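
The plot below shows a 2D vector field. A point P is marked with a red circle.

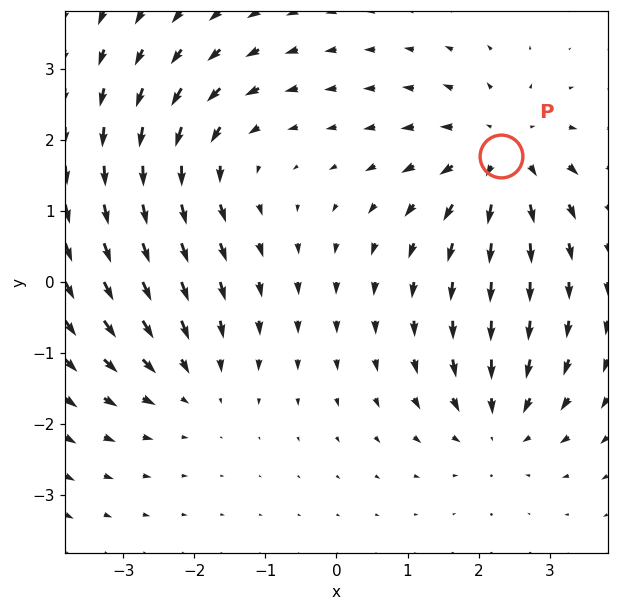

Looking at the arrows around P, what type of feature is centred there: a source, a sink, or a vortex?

At P (2.3, 1.8) the arrows spread outward. Divergence about +5, curl ≈0 — positive divergence with near-zero curl is a source.

source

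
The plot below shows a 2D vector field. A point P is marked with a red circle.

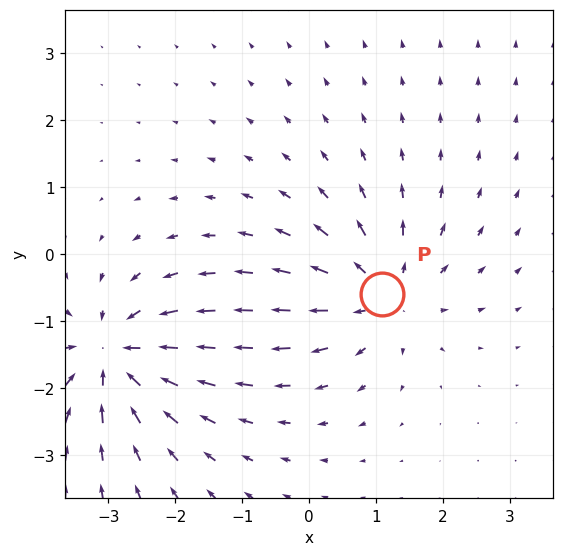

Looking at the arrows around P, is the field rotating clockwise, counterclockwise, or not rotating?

Near P at (1.1, -0.6) the arrows show no circulation. The curl there is ≈0.

not rotating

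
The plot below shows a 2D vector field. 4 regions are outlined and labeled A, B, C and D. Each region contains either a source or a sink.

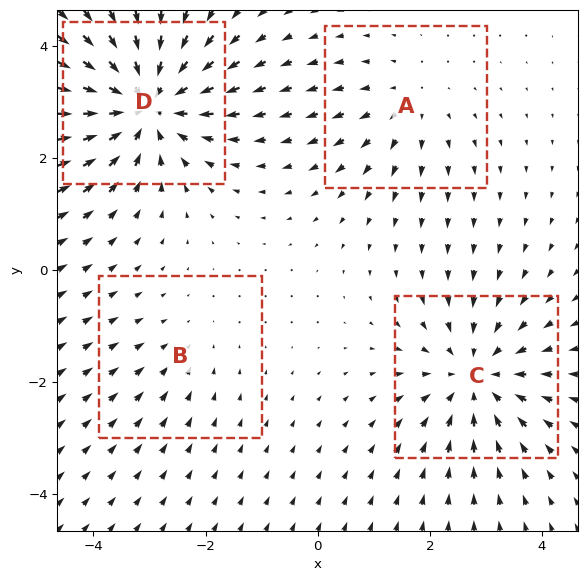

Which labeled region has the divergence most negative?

Divergence at each region's feature centre — A: about +3, B: about -2, C: about -5, D: about -6. Region D is most negative.

D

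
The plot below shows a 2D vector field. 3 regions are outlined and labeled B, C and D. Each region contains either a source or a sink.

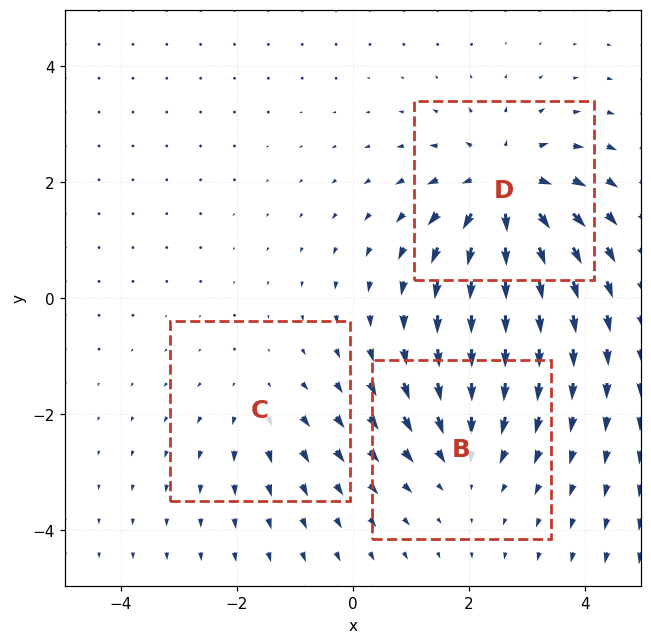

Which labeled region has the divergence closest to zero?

C

Divergence at each region's feature centre — B: about -3, C: about +2, D: about +5. Region C is closest to zero.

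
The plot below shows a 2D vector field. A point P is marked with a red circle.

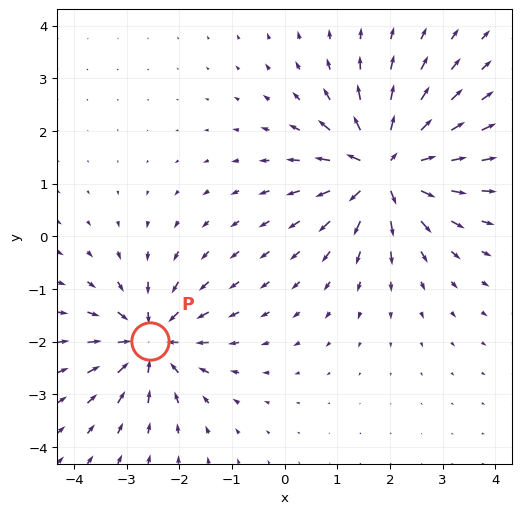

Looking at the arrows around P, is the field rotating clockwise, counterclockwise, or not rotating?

not rotating

Near P at (-2.6, -2.0) the arrows show no circulation. The curl there is ≈0.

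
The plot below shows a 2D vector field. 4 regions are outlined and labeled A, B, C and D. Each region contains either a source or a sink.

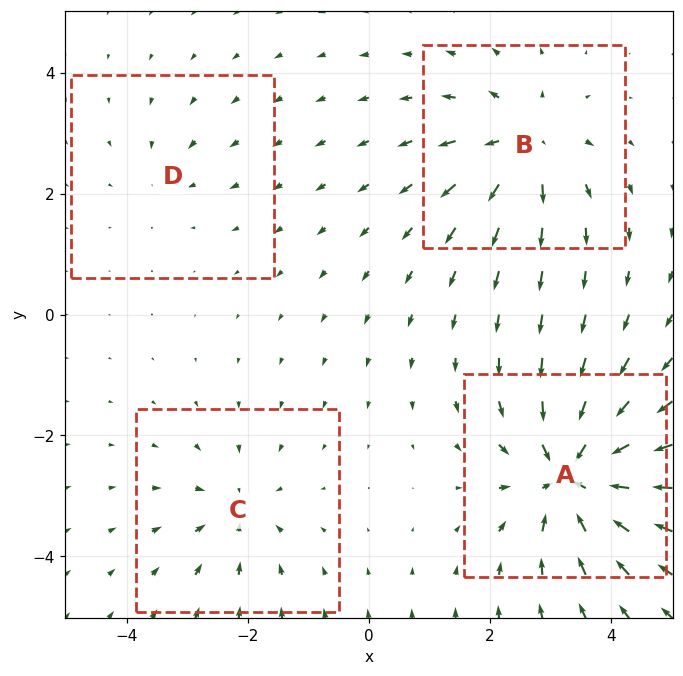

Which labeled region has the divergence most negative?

Divergence at each region's feature centre — A: about -8, B: about +5, C: about -4, D: about -2. Region A is most negative.

A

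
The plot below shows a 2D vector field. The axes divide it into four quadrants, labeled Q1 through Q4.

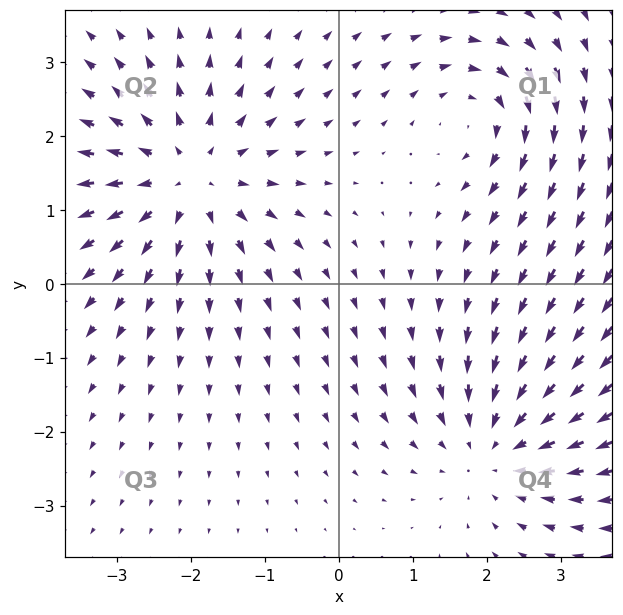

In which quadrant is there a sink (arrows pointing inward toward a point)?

Q4

The sink sits at approximately (2.1, -2.2), which lies in quadrant Q4. The divergence there is about -3, negative as expected for a sink.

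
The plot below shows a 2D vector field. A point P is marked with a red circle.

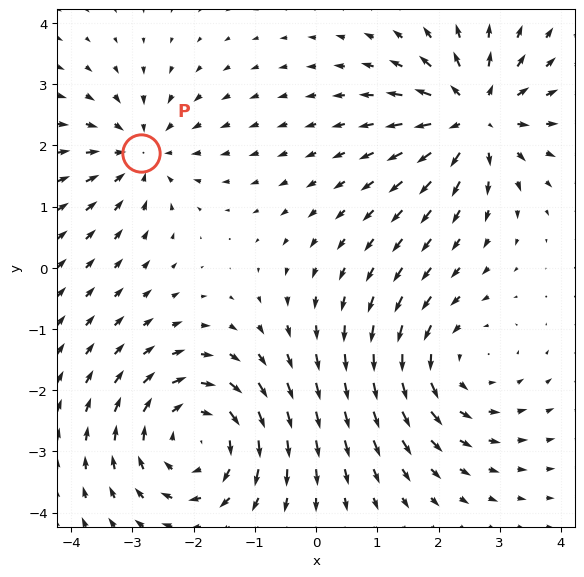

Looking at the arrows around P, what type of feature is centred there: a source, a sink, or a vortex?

sink

At P (-2.9, 1.9) the arrows converge inward. Divergence about -3, curl ≈0 — negative divergence with near-zero curl is a sink.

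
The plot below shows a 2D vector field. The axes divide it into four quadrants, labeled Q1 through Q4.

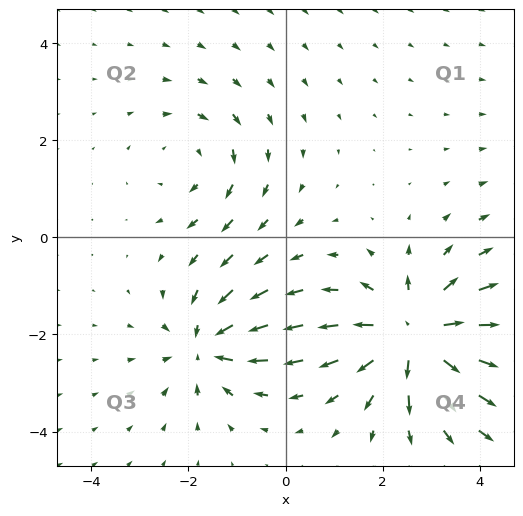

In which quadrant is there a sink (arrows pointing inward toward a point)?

Q3

The sink sits at approximately (-1.6, -2.2), which lies in quadrant Q3. The divergence there is about -4, negative as expected for a sink.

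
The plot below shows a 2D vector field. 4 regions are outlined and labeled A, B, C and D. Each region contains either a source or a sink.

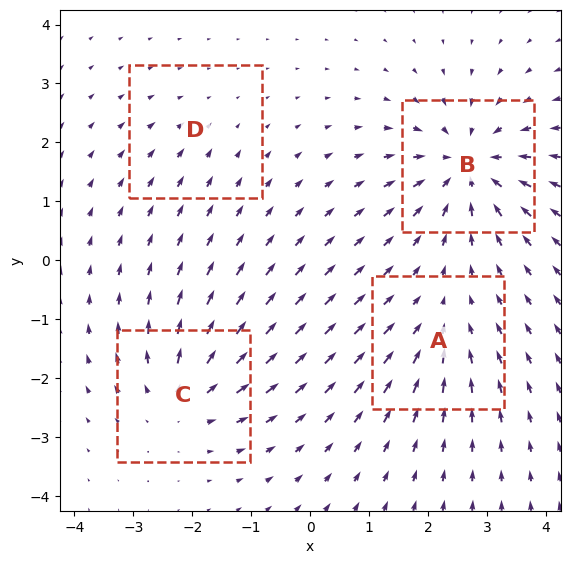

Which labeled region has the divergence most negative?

Divergence at each region's feature centre — A: about -4, B: about -8, C: about +5, D: about -2. Region B is most negative.

B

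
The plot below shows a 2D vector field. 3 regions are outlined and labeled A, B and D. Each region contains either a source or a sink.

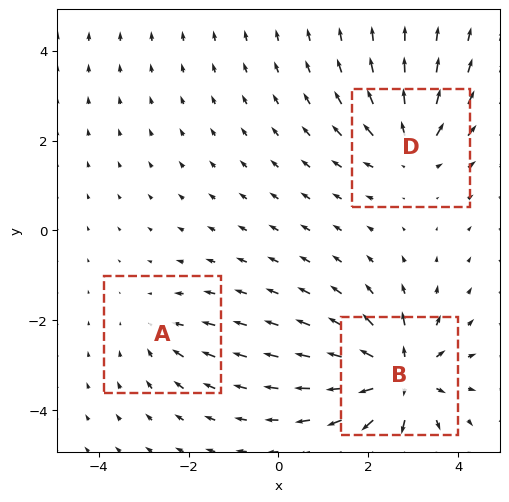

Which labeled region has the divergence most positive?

Divergence at each region's feature centre — A: about -2, B: about +6, D: about +4. Region B is most positive.

B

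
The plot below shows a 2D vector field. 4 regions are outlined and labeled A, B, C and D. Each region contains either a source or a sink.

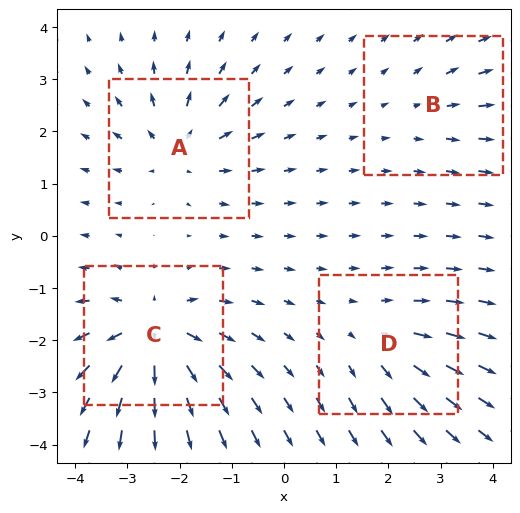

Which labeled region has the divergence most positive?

C

Divergence at each region's feature centre — A: about +5, B: about +2, C: about +8, D: about +4. Region C is most positive.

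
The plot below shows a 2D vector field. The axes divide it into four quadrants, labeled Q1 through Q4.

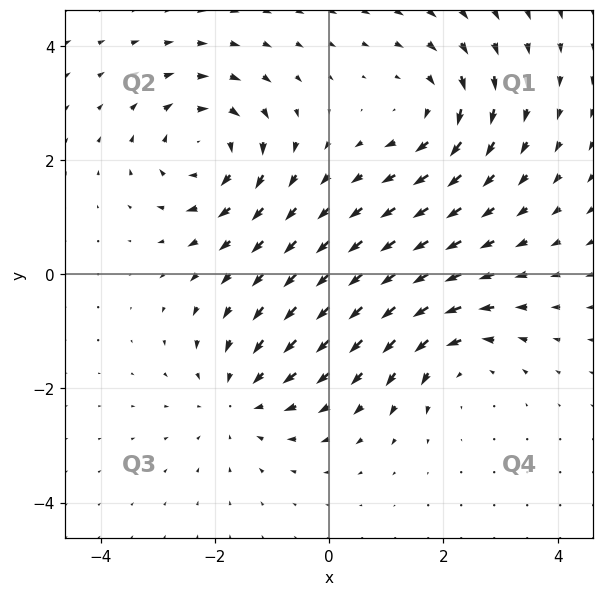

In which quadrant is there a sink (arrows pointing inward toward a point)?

The sink sits at approximately (-1.5, -2.2), which lies in quadrant Q3. The divergence there is about -3, negative as expected for a sink.

Q3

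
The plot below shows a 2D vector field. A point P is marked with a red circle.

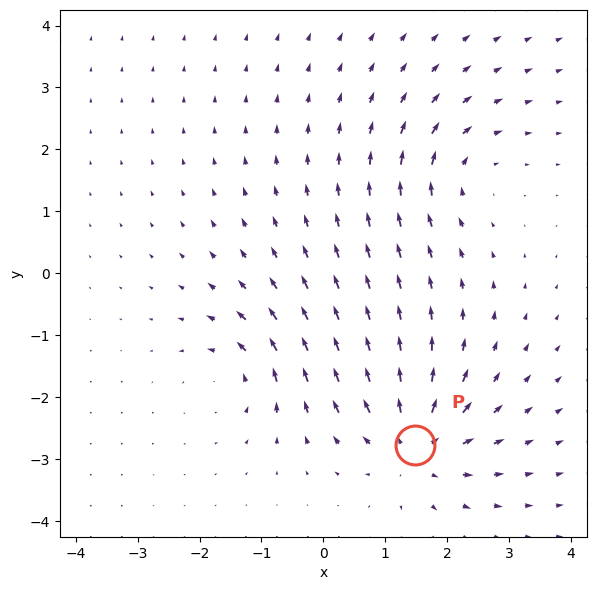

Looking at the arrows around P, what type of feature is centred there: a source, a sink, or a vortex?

At P (1.5, -2.8) the arrows spread outward. Divergence about +5, curl ≈0 — positive divergence with near-zero curl is a source.

source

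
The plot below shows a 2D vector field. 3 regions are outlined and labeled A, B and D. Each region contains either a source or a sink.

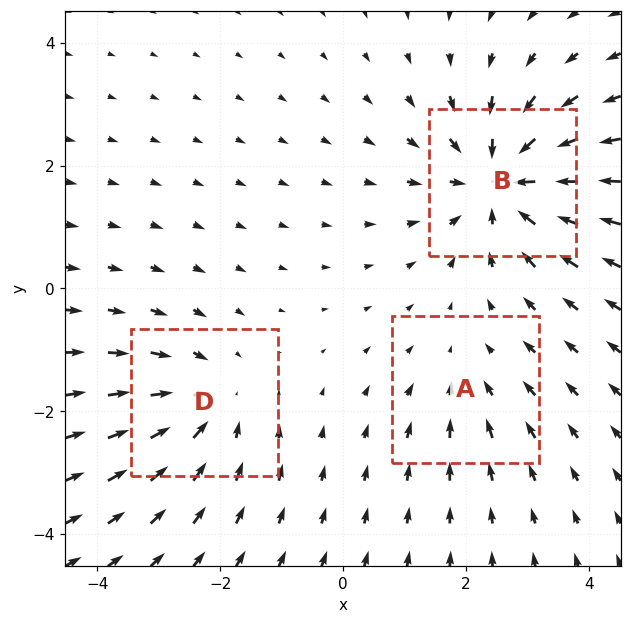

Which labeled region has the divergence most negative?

Divergence at each region's feature centre — A: about -2, B: about -5, D: about -3. Region B is most negative.

B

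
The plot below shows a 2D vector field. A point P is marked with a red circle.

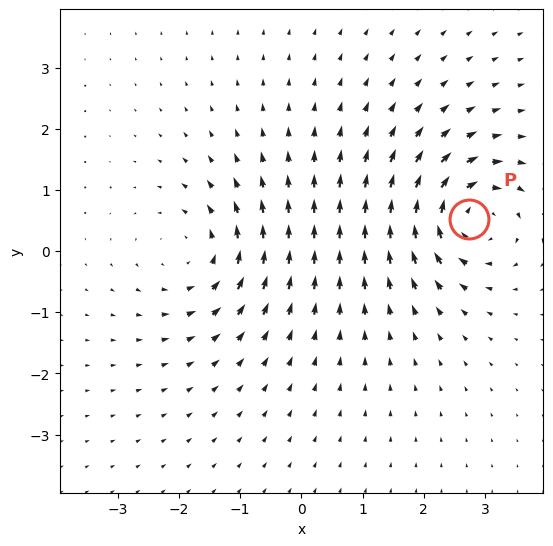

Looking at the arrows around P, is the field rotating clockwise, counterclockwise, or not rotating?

Near P at (2.7, 0.5) the arrows circulate clockwise. The curl (z-component) there is about -6; negative curl means clockwise rotation.

clockwise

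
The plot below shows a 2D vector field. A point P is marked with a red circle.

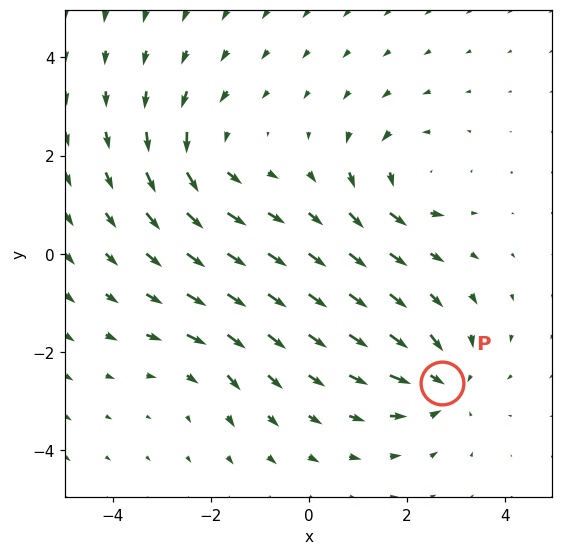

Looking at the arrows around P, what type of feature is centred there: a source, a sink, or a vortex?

sink

At P (2.7, -2.6) the arrows converge inward. Divergence about -5, curl ≈0 — negative divergence with near-zero curl is a sink.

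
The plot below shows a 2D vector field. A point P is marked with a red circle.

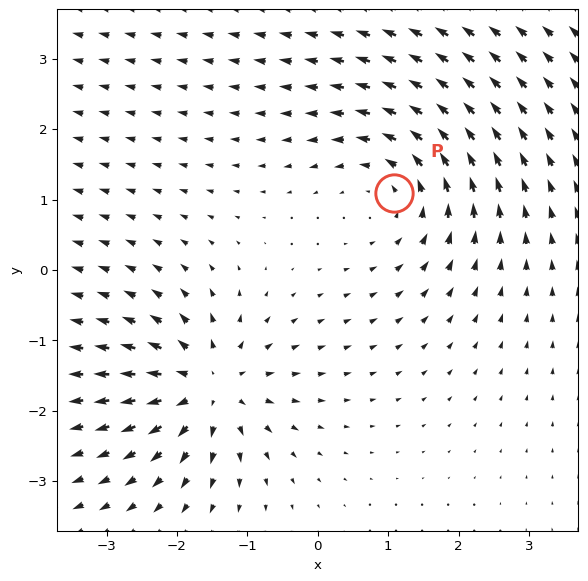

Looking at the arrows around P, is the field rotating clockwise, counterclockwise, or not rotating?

Near P at (1.1, 1.1) the arrows circulate counterclockwise. The curl (z-component) there is about +3; positive curl means counterclockwise rotation.

counterclockwise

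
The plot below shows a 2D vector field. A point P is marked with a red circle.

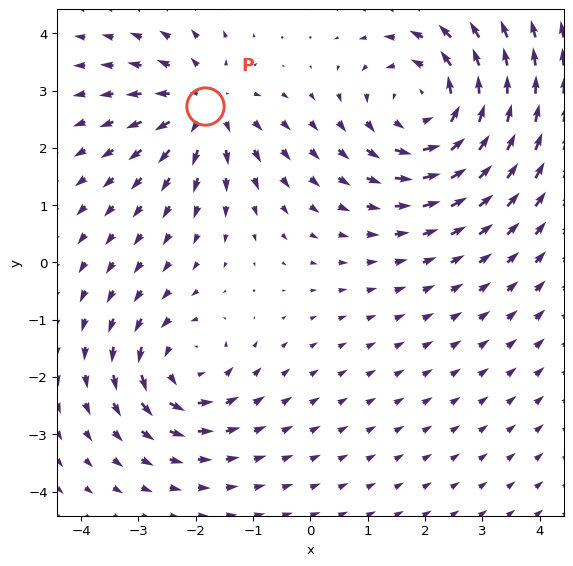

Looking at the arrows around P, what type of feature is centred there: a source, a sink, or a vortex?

source

At P (-1.8, 2.7) the arrows spread outward. Divergence about +4, curl ≈0 — positive divergence with near-zero curl is a source.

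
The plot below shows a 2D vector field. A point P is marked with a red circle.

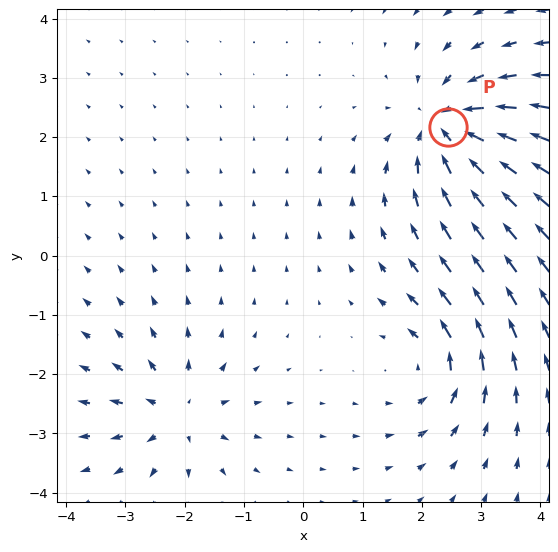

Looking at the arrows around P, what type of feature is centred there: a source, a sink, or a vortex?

sink

At P (2.4, 2.2) the arrows converge inward. Divergence about -5, curl ≈0 — negative divergence with near-zero curl is a sink.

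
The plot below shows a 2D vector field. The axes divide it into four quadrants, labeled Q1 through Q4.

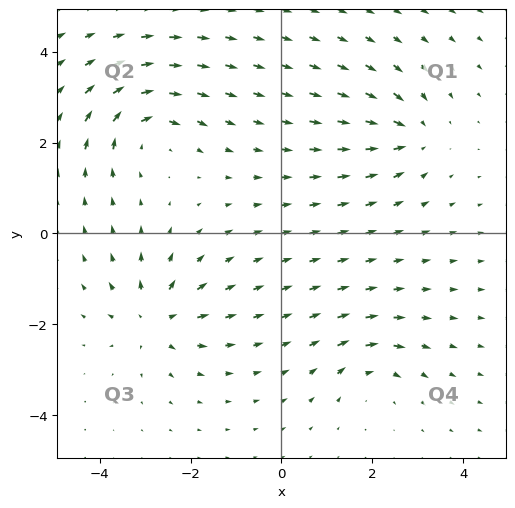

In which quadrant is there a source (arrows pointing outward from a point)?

Q3

The source sits at approximately (-2.8, -1.9), which lies in quadrant Q3. The divergence there is about +5, positive as expected for a source.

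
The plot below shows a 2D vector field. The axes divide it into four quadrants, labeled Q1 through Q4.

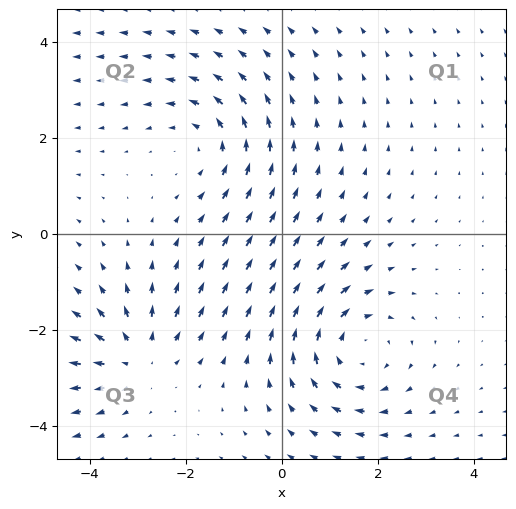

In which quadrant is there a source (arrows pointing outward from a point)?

Q3

The source sits at approximately (-3.0, -2.6), which lies in quadrant Q3. The divergence there is about +3, positive as expected for a source.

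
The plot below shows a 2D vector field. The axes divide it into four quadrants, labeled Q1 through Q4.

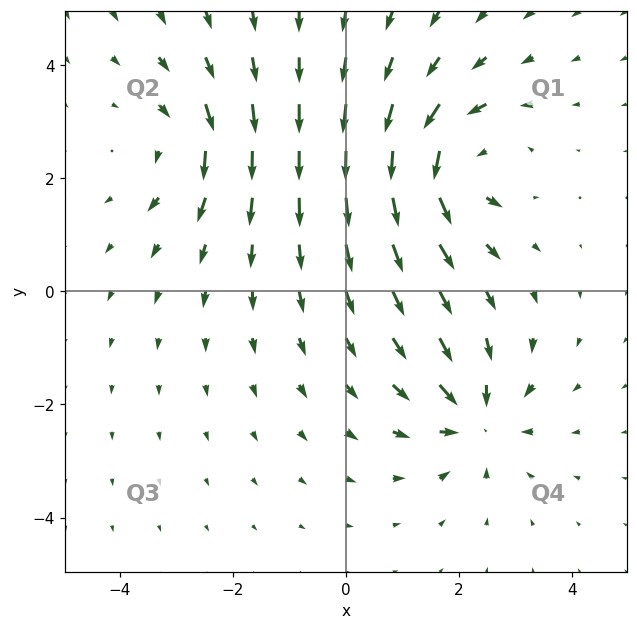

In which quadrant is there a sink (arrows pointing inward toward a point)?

Q4

The sink sits at approximately (2.3, -2.2), which lies in quadrant Q4. The divergence there is about -6, negative as expected for a sink.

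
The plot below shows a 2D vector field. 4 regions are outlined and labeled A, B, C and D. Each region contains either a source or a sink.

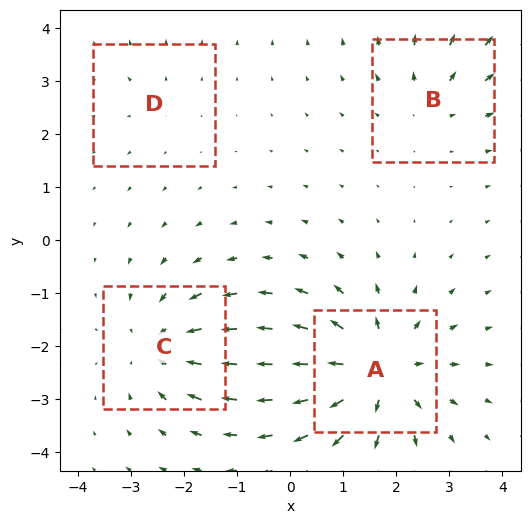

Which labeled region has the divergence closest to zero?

D

Divergence at each region's feature centre — A: about +7, B: about +3, C: about -5, D: about +2. Region D is closest to zero.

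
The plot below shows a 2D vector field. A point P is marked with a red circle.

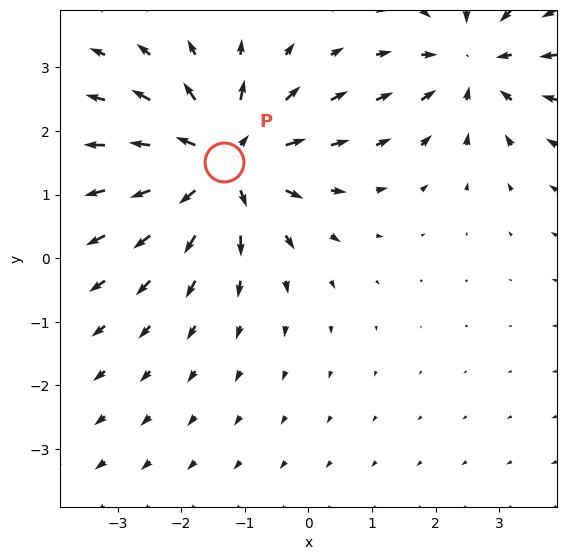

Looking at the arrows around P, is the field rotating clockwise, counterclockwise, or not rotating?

not rotating

Near P at (-1.3, 1.5) the arrows show no circulation. The curl there is ≈0.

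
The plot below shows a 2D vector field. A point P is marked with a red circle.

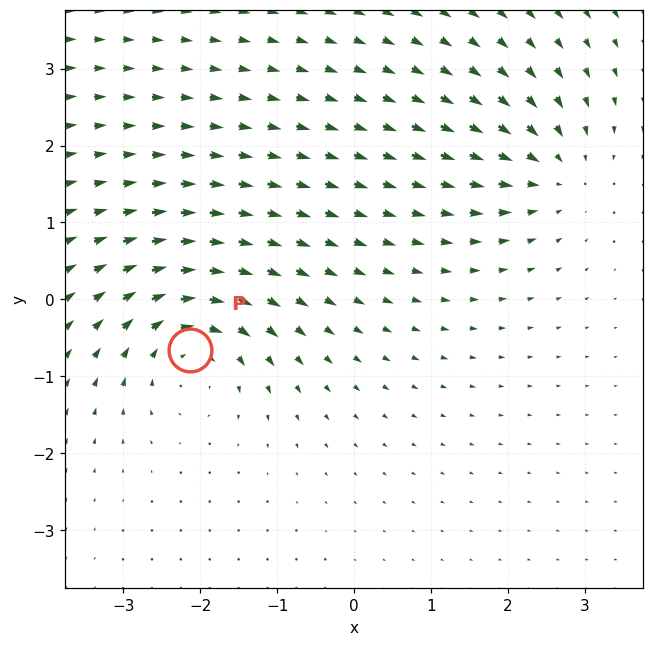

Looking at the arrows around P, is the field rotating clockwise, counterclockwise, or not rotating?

Near P at (-2.1, -0.7) the arrows circulate clockwise. The curl (z-component) there is about -5; negative curl means clockwise rotation.

clockwise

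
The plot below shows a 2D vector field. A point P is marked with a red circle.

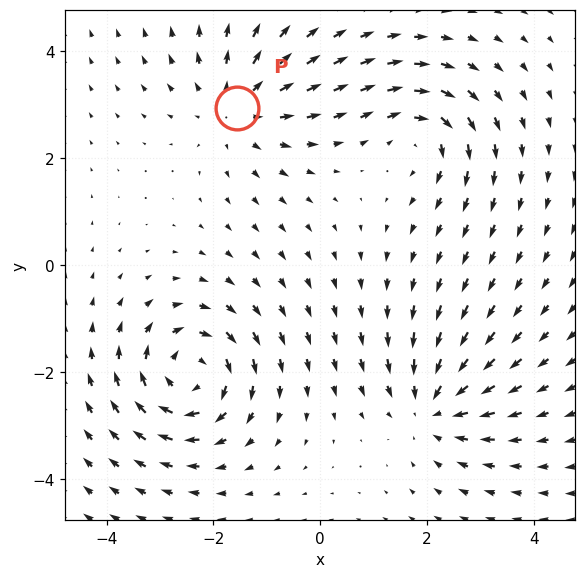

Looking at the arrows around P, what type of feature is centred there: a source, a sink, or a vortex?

source

At P (-1.6, 2.9) the arrows spread outward. Divergence about +4, curl ≈0 — positive divergence with near-zero curl is a source.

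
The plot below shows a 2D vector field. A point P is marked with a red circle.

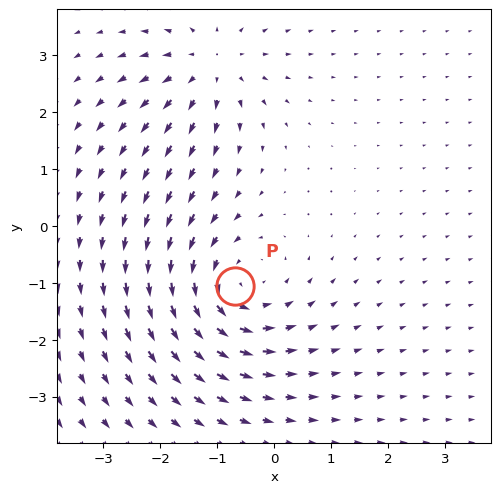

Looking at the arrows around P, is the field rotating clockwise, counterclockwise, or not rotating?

Near P at (-0.7, -1.1) the arrows circulate counterclockwise. The curl (z-component) there is about +3; positive curl means counterclockwise rotation.

counterclockwise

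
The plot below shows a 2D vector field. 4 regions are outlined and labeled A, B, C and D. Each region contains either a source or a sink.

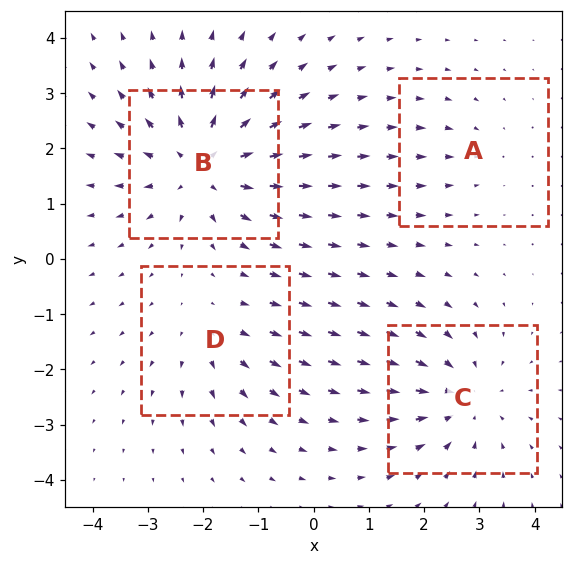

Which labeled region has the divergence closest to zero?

Divergence at each region's feature centre — A: about -2, B: about +6, C: about -4, D: about +3. Region A is closest to zero.

A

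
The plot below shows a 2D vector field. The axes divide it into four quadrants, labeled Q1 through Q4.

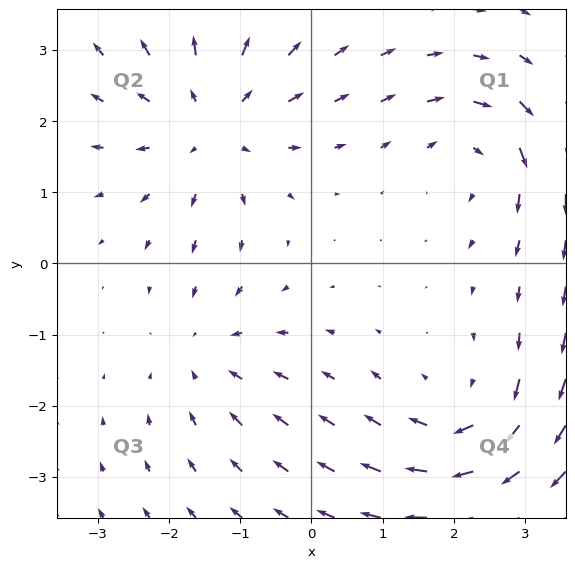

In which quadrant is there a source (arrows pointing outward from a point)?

Q2

The source sits at approximately (-1.4, 2.0), which lies in quadrant Q2. The divergence there is about +4, positive as expected for a source.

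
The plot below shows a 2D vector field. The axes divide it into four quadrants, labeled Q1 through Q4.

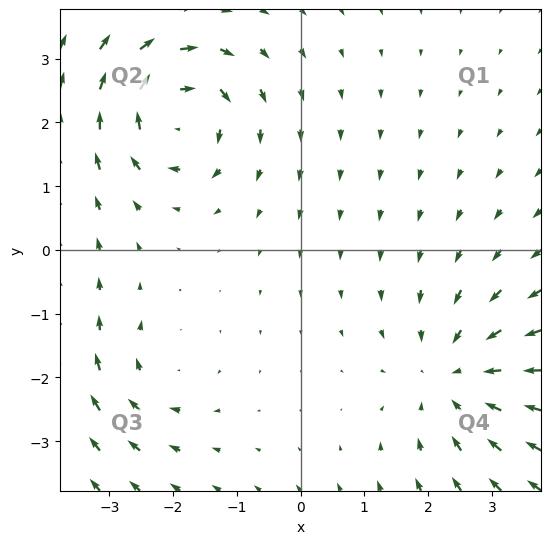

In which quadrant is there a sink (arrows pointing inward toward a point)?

Q4

The sink sits at approximately (2.4, -2.0), which lies in quadrant Q4. The divergence there is about -4, negative as expected for a sink.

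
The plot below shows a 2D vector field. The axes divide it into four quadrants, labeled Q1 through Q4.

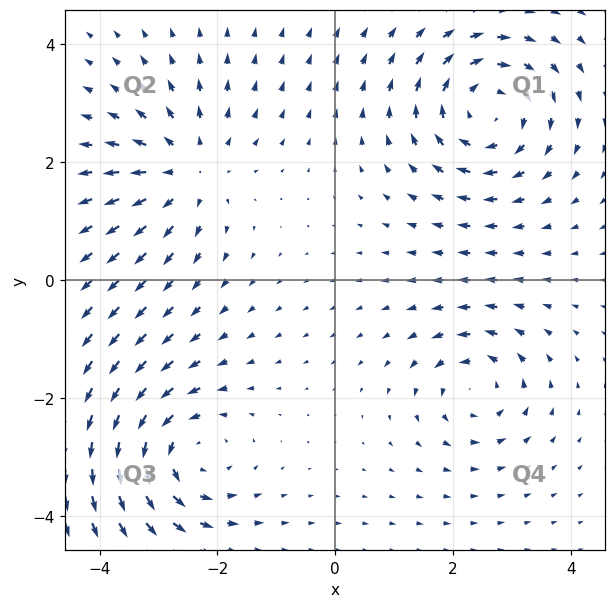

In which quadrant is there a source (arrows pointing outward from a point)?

The source sits at approximately (-2.5, 1.9), which lies in quadrant Q2. The divergence there is about +4, positive as expected for a source.

Q2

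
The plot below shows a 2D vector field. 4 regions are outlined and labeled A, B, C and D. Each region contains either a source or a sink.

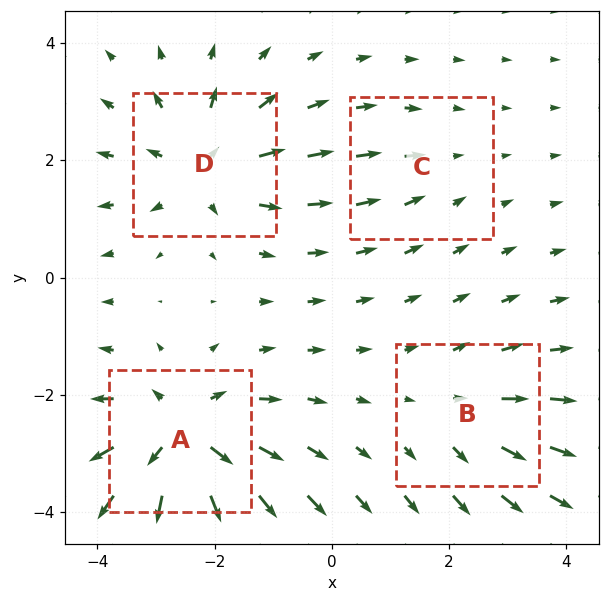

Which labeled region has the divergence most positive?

A

Divergence at each region's feature centre — A: about +7, B: about +3, C: about -2, D: about +5. Region A is most positive.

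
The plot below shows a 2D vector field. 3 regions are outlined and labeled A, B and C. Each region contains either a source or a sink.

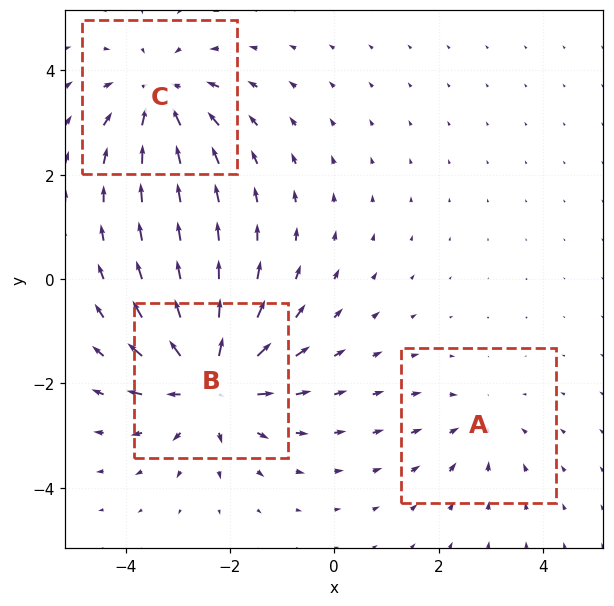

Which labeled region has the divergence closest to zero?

Divergence at each region's feature centre — A: about -2, B: about +5, C: about -3. Region A is closest to zero.

A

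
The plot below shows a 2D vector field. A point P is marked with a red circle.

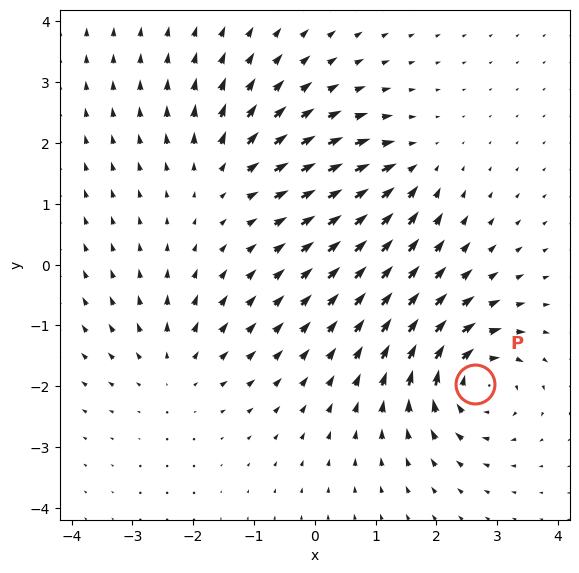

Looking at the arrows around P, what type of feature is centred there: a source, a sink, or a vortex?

vortex

At P (2.6, -2.0) the arrows circulate clockwise. Divergence ≈0, curl about -7 — near-zero divergence with nonzero curl is a vortex.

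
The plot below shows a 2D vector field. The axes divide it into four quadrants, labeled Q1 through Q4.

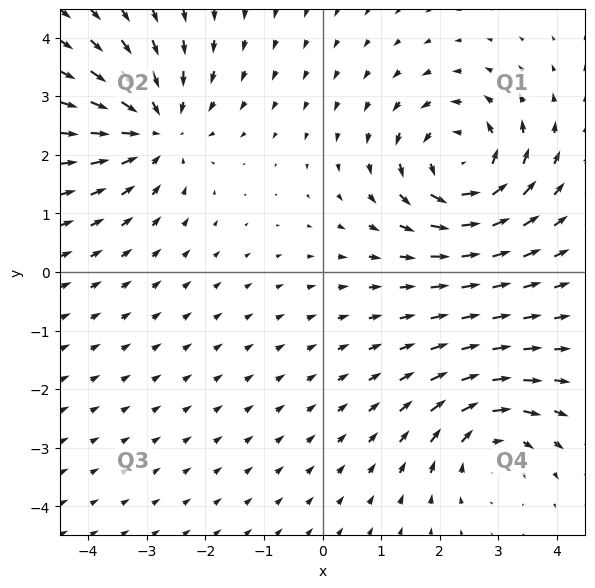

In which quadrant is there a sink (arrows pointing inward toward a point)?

The sink sits at approximately (-2.9, 2.4), which lies in quadrant Q2. The divergence there is about -4, negative as expected for a sink.

Q2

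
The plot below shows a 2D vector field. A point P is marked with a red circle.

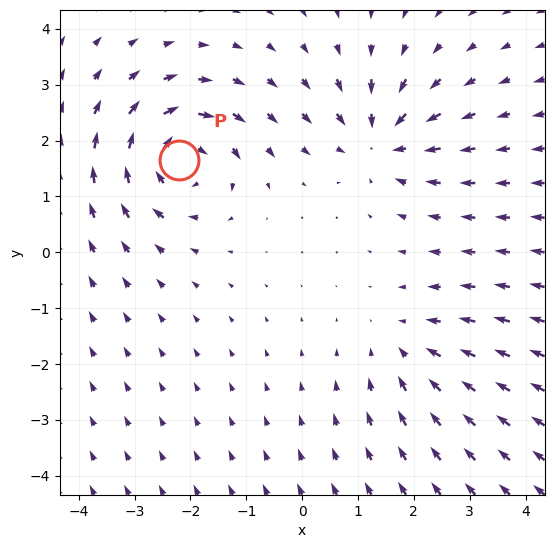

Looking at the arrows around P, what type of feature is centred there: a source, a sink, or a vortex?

At P (-2.2, 1.6) the arrows circulate clockwise. Divergence ≈0, curl about -5 — near-zero divergence with nonzero curl is a vortex.

vortex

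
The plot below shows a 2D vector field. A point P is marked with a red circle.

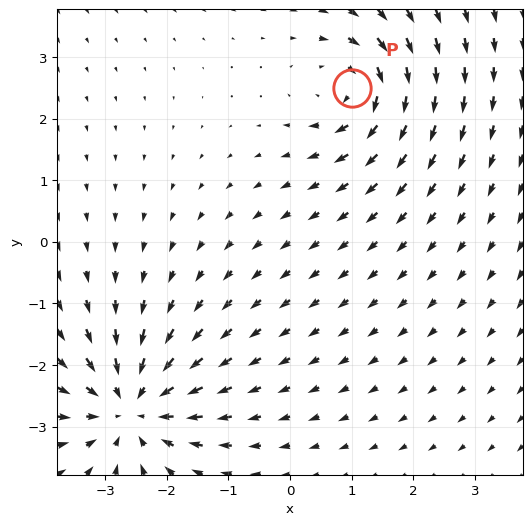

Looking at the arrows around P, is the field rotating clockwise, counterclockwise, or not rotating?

clockwise

Near P at (1.0, 2.5) the arrows circulate clockwise. The curl (z-component) there is about -5; negative curl means clockwise rotation.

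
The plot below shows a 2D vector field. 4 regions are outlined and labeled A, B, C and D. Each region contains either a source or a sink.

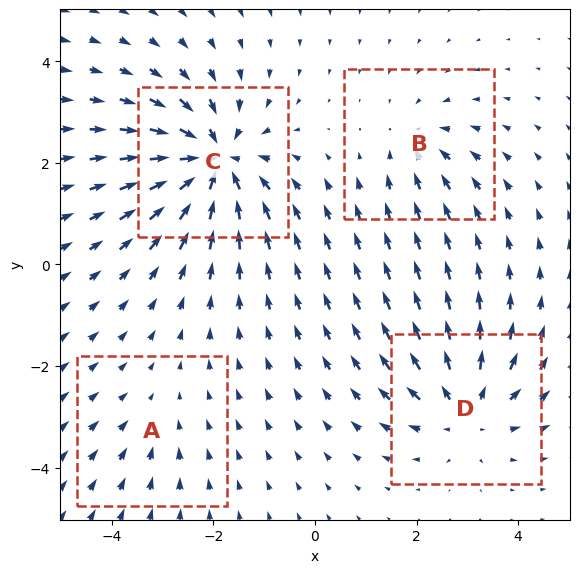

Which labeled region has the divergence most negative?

C

Divergence at each region's feature centre — A: about -2, B: about -3, C: about -8, D: about +5. Region C is most negative.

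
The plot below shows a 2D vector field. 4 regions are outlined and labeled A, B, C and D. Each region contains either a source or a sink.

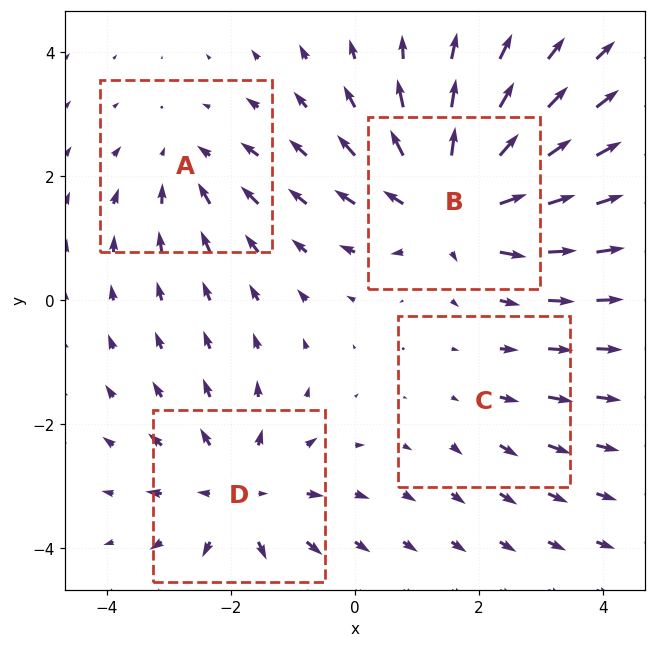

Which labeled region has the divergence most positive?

B

Divergence at each region's feature centre — A: about -3, B: about +6, C: about +2, D: about +4. Region B is most positive.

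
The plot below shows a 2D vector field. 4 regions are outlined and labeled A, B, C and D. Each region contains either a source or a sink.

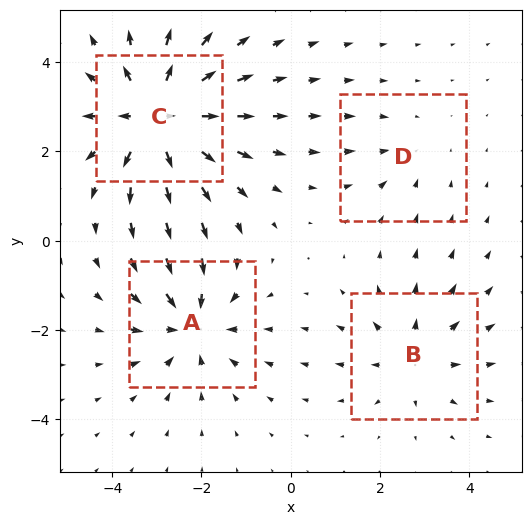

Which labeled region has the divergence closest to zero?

D

Divergence at each region's feature centre — A: about -4, B: about +3, C: about +6, D: about -2. Region D is closest to zero.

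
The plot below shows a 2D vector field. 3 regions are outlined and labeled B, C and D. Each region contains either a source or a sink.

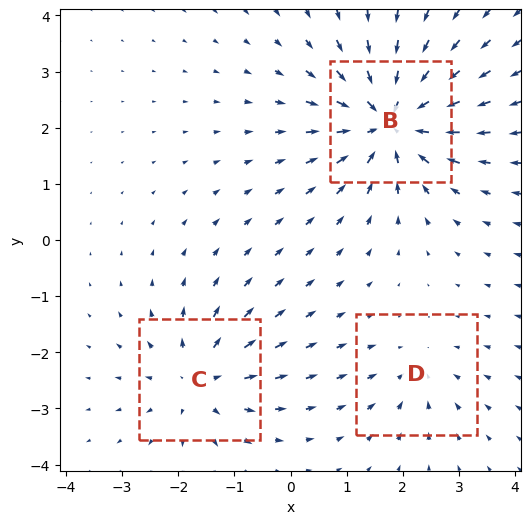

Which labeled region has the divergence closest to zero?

D

Divergence at each region's feature centre — B: about -5, C: about +3, D: about -2. Region D is closest to zero.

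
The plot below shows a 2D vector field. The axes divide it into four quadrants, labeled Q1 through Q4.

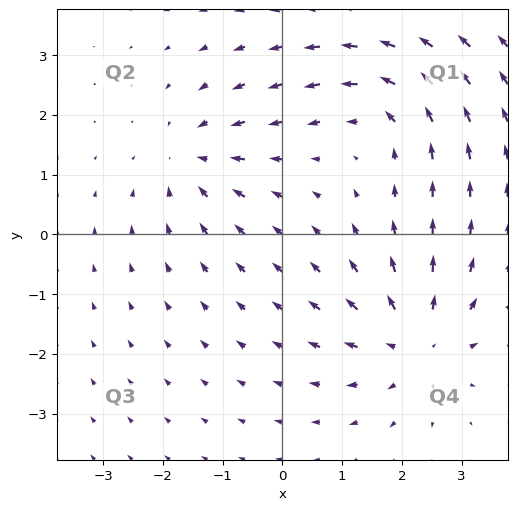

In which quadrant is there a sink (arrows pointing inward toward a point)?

Q2

The sink sits at approximately (-1.5, 1.3), which lies in quadrant Q2. The divergence there is about -4, negative as expected for a sink.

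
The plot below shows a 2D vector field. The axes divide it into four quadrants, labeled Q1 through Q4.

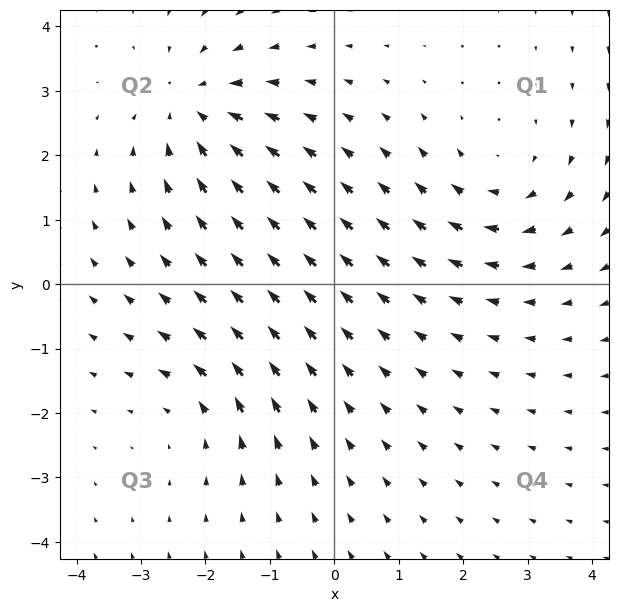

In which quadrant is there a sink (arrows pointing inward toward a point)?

The sink sits at approximately (-2.2, 2.8), which lies in quadrant Q2. The divergence there is about -3, negative as expected for a sink.

Q2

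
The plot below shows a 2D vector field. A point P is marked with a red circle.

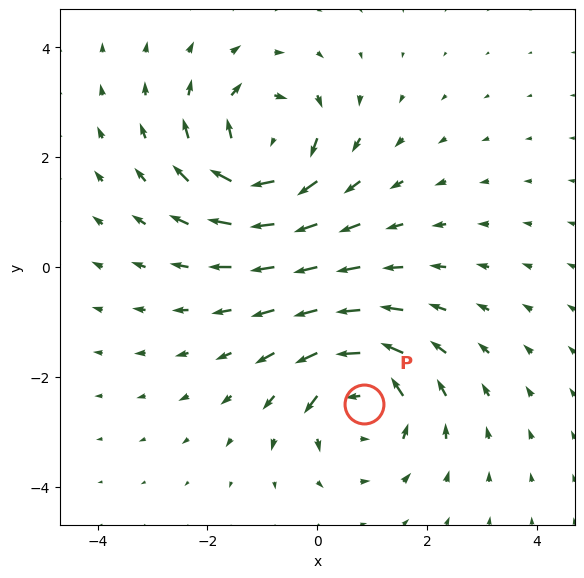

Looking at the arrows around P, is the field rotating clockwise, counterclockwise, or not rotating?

Near P at (0.8, -2.5) the arrows circulate counterclockwise. The curl (z-component) there is about +5; positive curl means counterclockwise rotation.

counterclockwise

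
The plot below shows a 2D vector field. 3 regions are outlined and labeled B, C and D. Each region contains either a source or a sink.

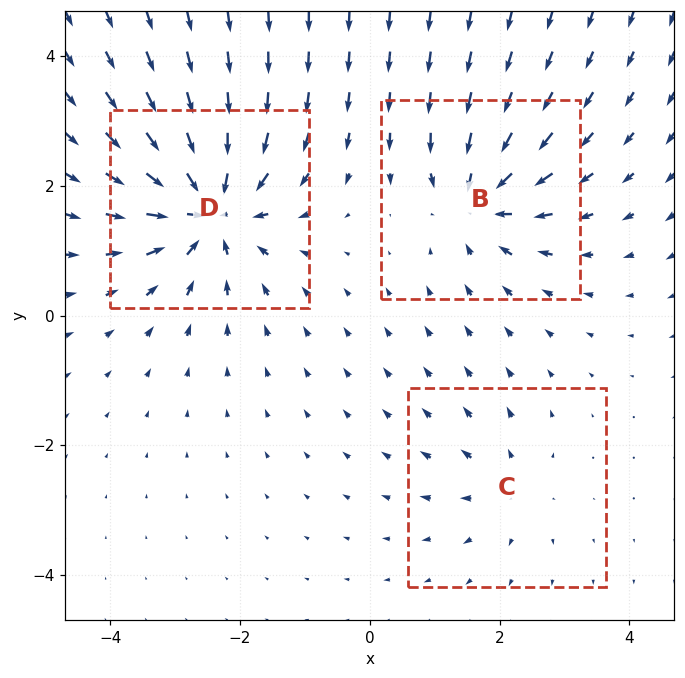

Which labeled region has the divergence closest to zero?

C

Divergence at each region's feature centre — B: about -4, C: about +2, D: about -6. Region C is closest to zero.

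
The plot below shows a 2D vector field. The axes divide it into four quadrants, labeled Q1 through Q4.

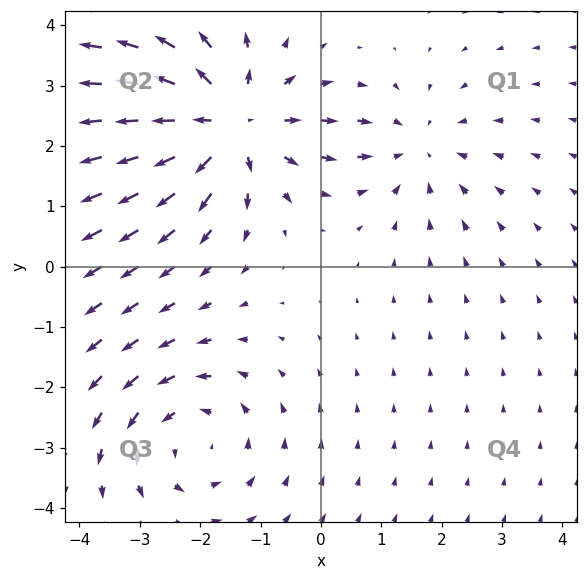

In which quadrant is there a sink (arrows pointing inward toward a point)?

Q1

The sink sits at approximately (1.6, 2.0), which lies in quadrant Q1. The divergence there is about -2, negative as expected for a sink.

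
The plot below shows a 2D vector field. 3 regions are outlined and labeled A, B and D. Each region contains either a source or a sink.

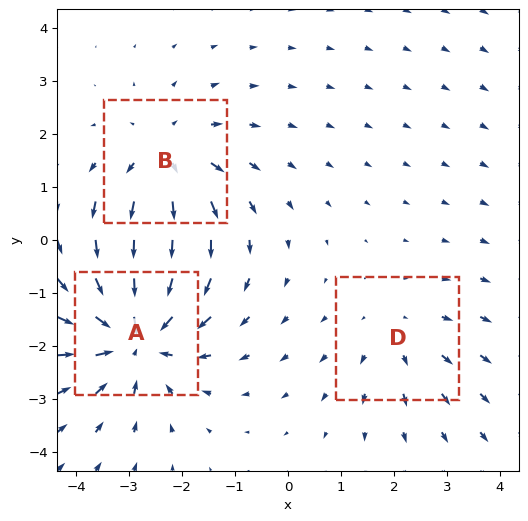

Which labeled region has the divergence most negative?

A

Divergence at each region's feature centre — A: about -4, B: about +3, D: about +2. Region A is most negative.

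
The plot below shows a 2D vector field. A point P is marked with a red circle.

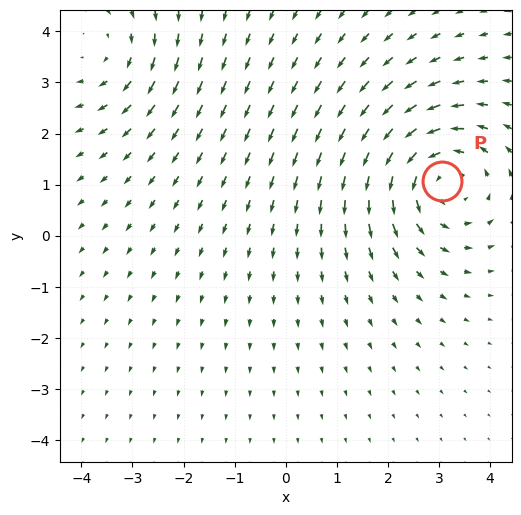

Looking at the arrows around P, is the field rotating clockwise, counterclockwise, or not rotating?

Near P at (3.1, 1.1) the arrows circulate counterclockwise. The curl (z-component) there is about +4; positive curl means counterclockwise rotation.

counterclockwise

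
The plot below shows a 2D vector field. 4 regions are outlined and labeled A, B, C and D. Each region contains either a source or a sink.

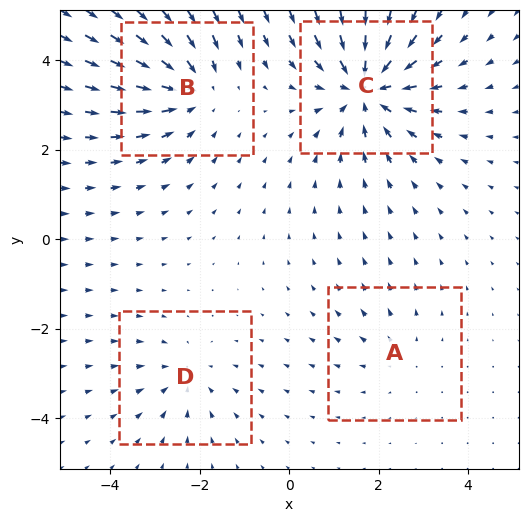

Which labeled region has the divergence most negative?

C

Divergence at each region's feature centre — A: about +2, B: about -5, C: about -7, D: about -3. Region C is most negative.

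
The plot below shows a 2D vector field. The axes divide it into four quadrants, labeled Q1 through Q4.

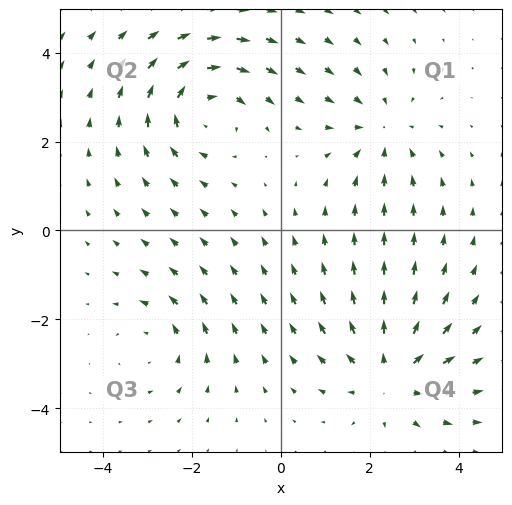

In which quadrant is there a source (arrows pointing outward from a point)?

Q4

The source sits at approximately (2.5, -3.2), which lies in quadrant Q4. The divergence there is about +4, positive as expected for a source.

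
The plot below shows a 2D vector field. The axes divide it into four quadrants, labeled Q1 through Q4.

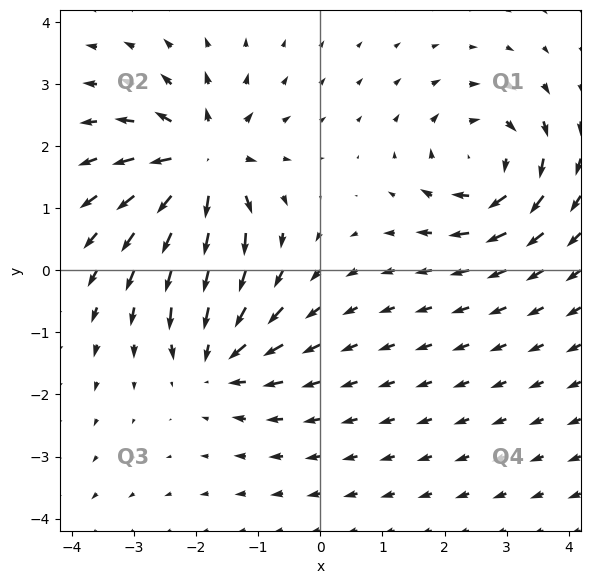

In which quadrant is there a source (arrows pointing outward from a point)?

Q2

The source sits at approximately (-1.9, 1.7), which lies in quadrant Q2. The divergence there is about +7, positive as expected for a source.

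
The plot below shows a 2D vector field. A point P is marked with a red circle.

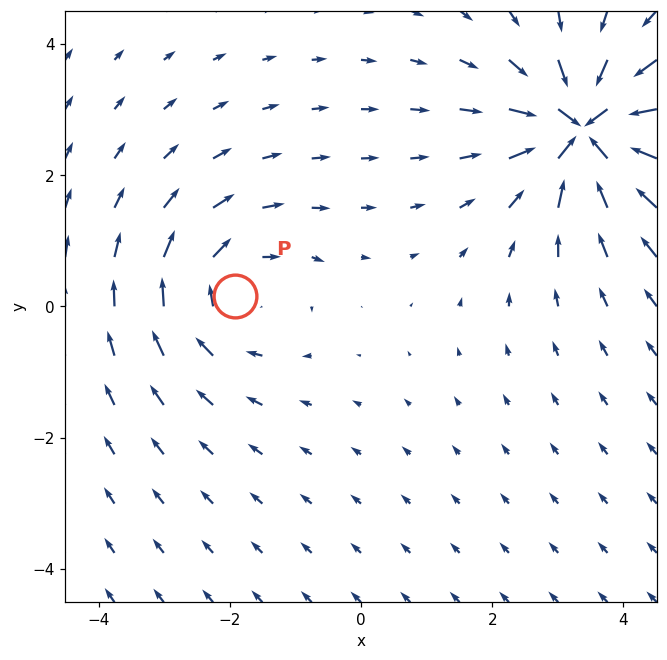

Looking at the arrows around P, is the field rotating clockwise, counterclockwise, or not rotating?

clockwise

Near P at (-1.9, 0.2) the arrows circulate clockwise. The curl (z-component) there is about -3; negative curl means clockwise rotation.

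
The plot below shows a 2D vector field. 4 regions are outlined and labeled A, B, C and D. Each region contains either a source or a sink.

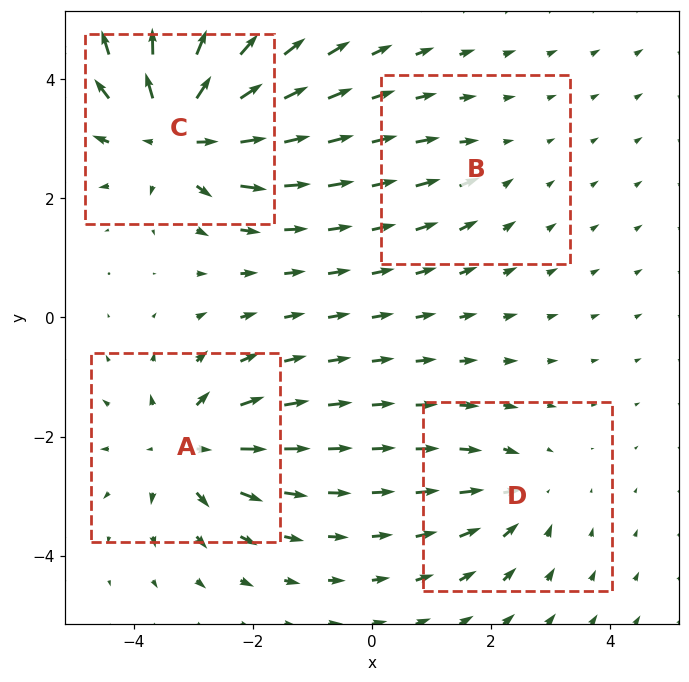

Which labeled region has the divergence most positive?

C

Divergence at each region's feature centre — A: about +5, B: about -2, C: about +8, D: about -3. Region C is most positive.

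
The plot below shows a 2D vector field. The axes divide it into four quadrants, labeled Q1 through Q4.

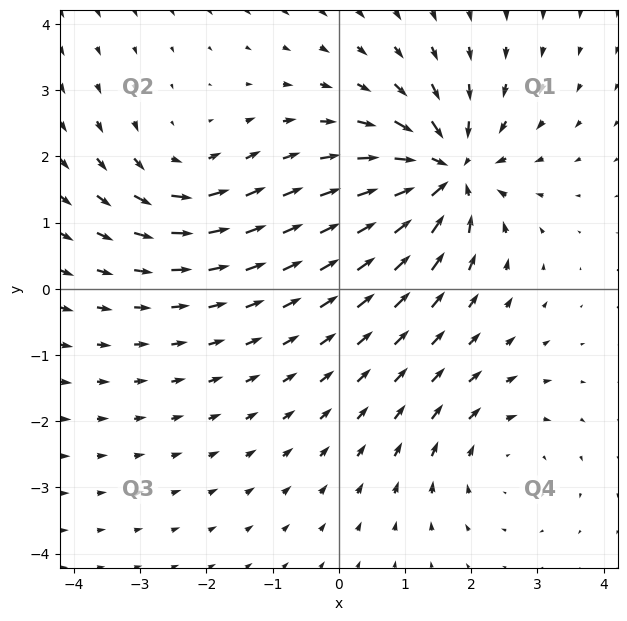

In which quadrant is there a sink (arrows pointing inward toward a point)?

The sink sits at approximately (1.6, 1.8), which lies in quadrant Q1. The divergence there is about -6, negative as expected for a sink.

Q1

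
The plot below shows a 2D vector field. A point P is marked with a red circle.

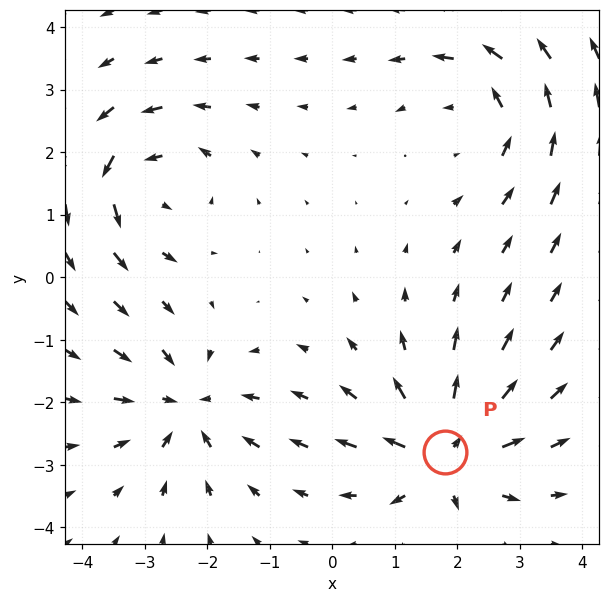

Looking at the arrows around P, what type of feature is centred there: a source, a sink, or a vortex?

At P (1.8, -2.8) the arrows spread outward. Divergence about +7, curl ≈0 — positive divergence with near-zero curl is a source.

source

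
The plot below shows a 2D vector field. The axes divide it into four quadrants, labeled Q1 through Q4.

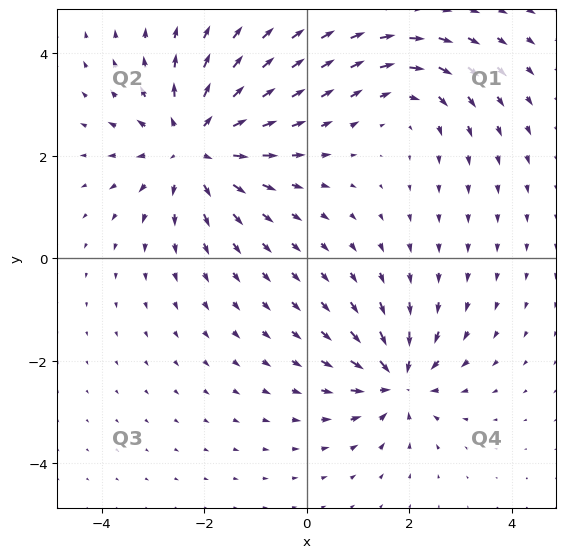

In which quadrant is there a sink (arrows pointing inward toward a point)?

Q4

The sink sits at approximately (1.8, -2.4), which lies in quadrant Q4. The divergence there is about -5, negative as expected for a sink.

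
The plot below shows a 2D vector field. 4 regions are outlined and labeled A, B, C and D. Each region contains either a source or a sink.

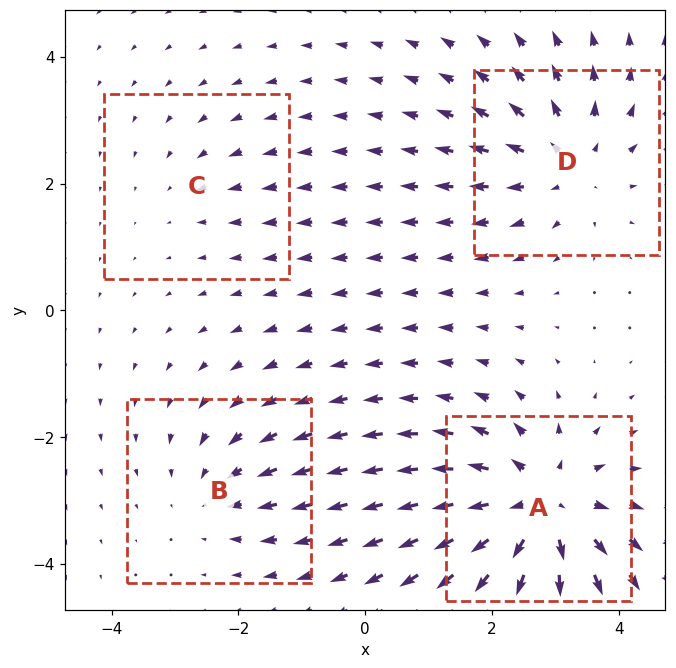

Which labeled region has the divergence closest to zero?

Divergence at each region's feature centre — A: about +7, B: about -3, C: about -2, D: about +4. Region C is closest to zero.

C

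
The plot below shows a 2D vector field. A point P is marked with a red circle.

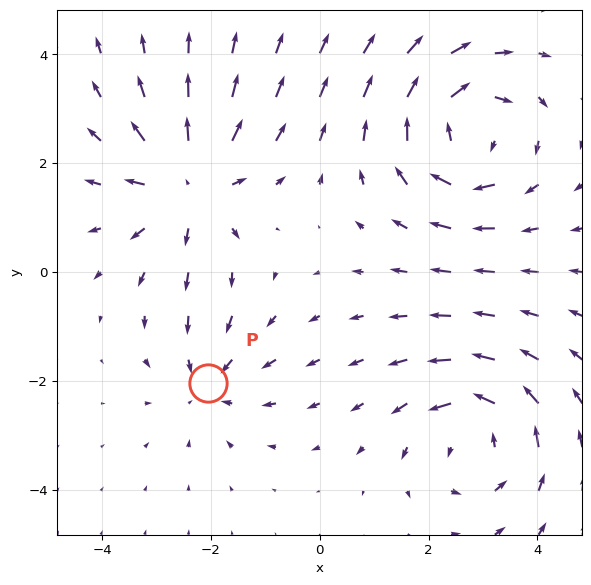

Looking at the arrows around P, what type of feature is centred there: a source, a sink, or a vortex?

sink

At P (-2.0, -2.0) the arrows converge inward. Divergence about -3, curl ≈0 — negative divergence with near-zero curl is a sink.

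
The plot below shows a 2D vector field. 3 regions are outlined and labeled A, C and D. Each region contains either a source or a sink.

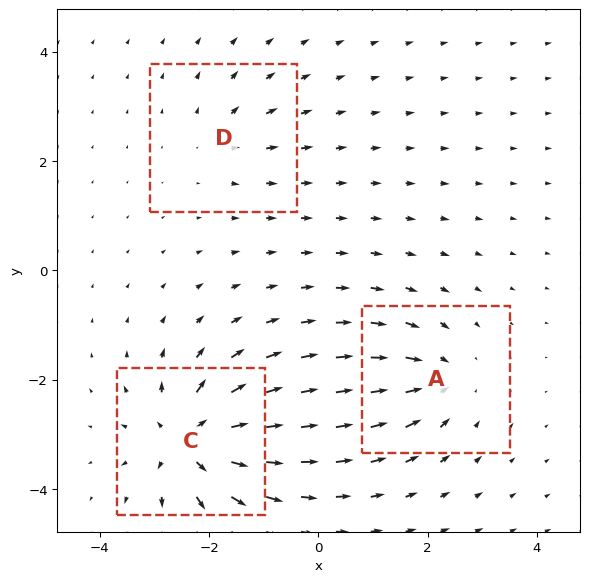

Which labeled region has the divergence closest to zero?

Divergence at each region's feature centre — A: about -4, C: about +7, D: about +3. Region D is closest to zero.

D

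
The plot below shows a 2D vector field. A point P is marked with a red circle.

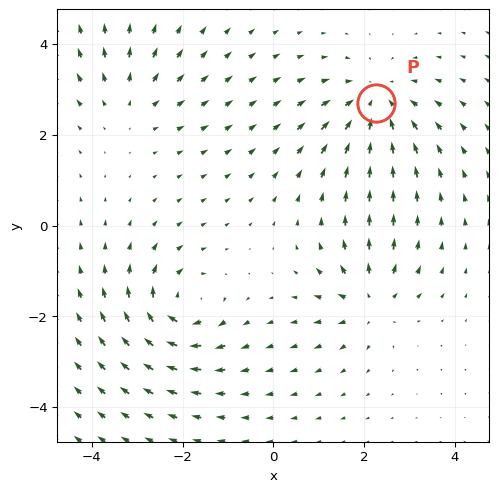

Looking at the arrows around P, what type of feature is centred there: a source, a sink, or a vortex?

sink

At P (2.3, 2.7) the arrows converge inward. Divergence about -4, curl ≈0 — negative divergence with near-zero curl is a sink.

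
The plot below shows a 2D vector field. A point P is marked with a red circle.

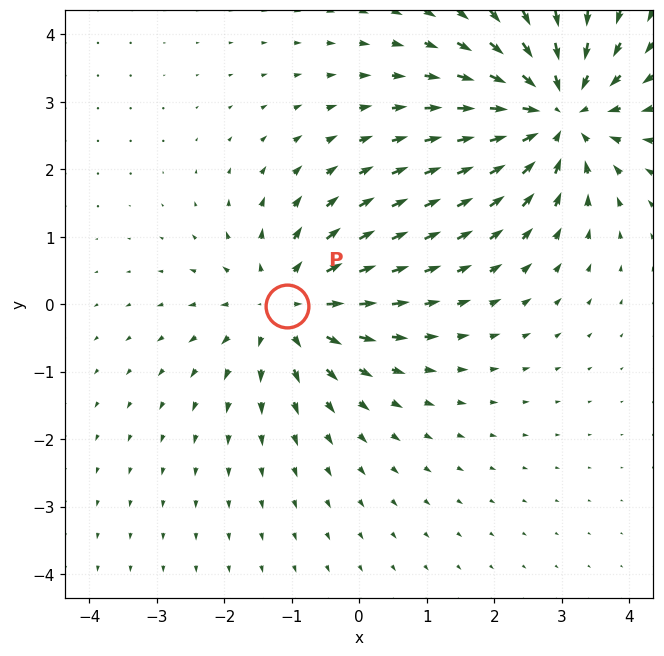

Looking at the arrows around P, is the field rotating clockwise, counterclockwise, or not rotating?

not rotating

Near P at (-1.1, -0.0) the arrows show no circulation. The curl there is ≈0.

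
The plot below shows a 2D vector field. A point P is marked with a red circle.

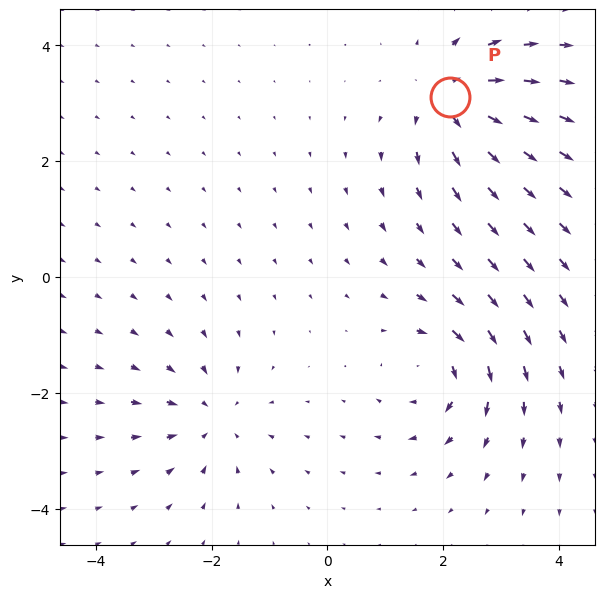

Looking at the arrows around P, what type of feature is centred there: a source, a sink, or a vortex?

At P (2.1, 3.1) the arrows spread outward. Divergence about +6, curl ≈0 — positive divergence with near-zero curl is a source.

source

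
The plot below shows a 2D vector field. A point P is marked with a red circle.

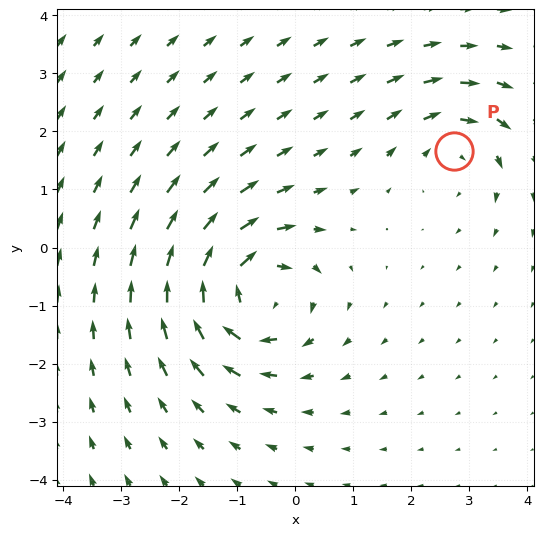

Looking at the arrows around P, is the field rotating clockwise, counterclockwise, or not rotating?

Near P at (2.7, 1.7) the arrows circulate clockwise. The curl (z-component) there is about -3; negative curl means clockwise rotation.

clockwise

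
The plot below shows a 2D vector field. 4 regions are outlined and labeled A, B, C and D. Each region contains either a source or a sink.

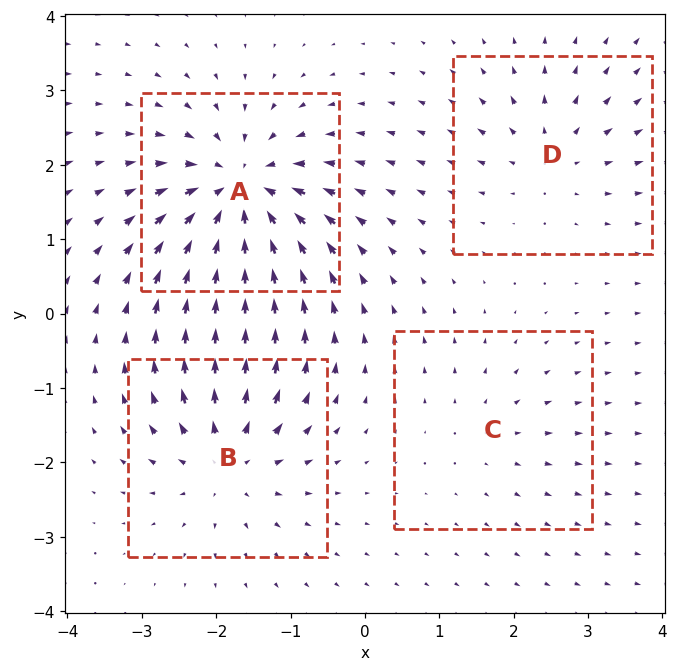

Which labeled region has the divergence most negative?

A

Divergence at each region's feature centre — A: about -9, B: about +6, C: about +3, D: about +4. Region A is most negative.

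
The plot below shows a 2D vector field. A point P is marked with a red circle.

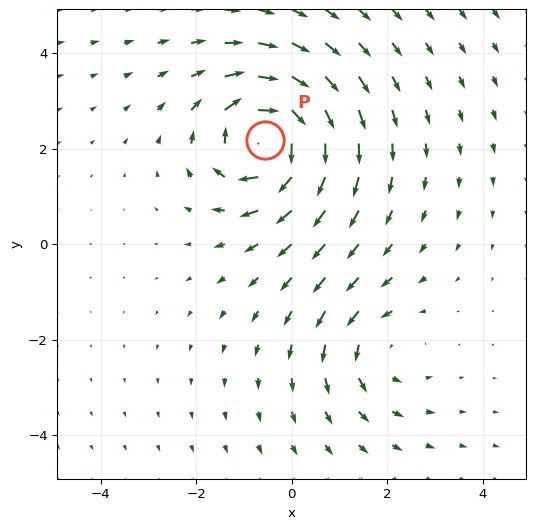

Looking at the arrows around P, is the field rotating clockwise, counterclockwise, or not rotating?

clockwise

Near P at (-0.6, 2.2) the arrows circulate clockwise. The curl (z-component) there is about -6; negative curl means clockwise rotation.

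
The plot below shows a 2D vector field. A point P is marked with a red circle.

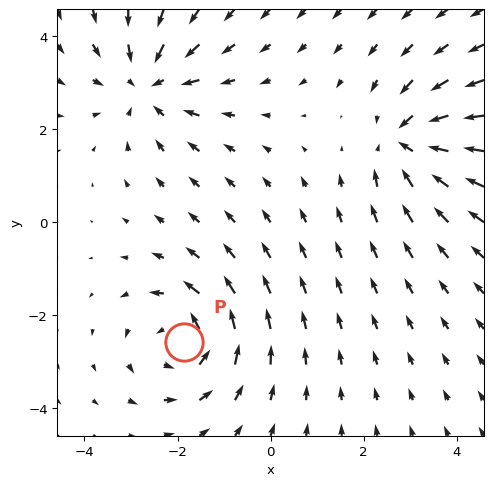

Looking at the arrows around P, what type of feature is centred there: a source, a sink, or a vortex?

At P (-1.9, -2.6) the arrows circulate counterclockwise. Divergence ≈0, curl about +5 — near-zero divergence with nonzero curl is a vortex.

vortex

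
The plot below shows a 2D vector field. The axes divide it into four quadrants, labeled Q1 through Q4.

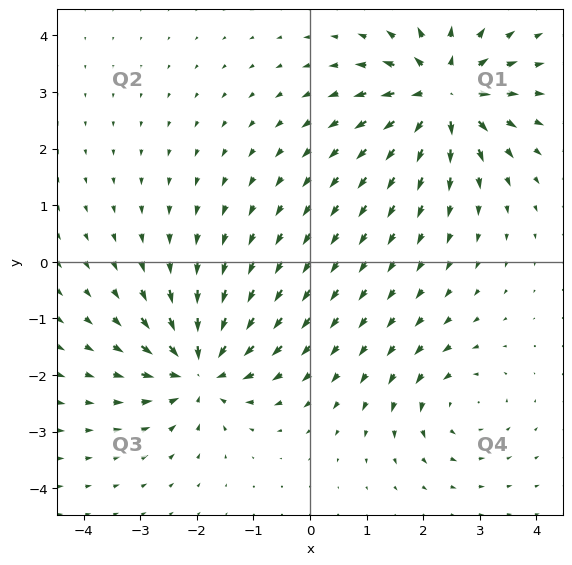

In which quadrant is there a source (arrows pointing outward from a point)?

Q1

The source sits at approximately (2.4, 3.0), which lies in quadrant Q1. The divergence there is about +6, positive as expected for a source.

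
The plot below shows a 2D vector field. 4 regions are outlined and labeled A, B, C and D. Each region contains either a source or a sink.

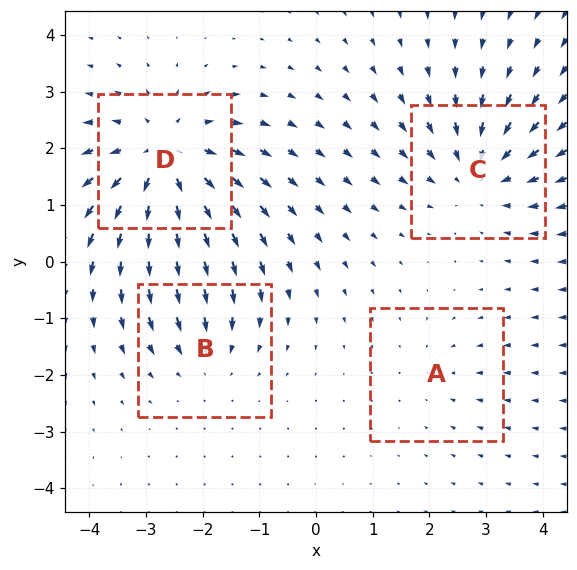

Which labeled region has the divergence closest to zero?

A

Divergence at each region's feature centre — A: about -2, B: about -3, C: about -4, D: about +6. Region A is closest to zero.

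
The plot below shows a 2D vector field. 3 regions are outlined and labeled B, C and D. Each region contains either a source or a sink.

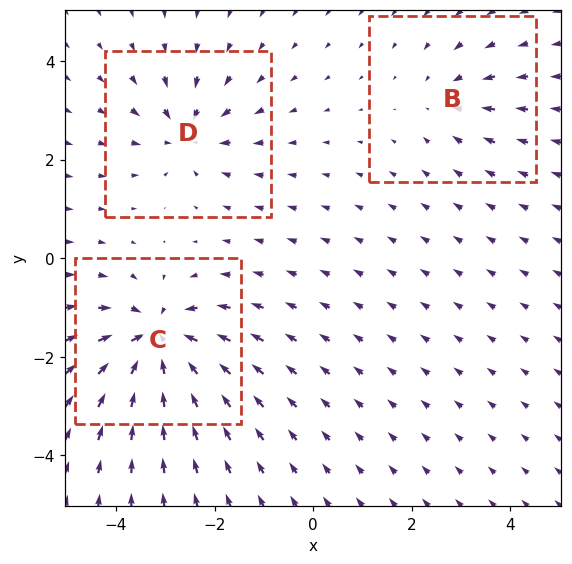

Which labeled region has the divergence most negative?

C

Divergence at each region's feature centre — B: about -2, C: about -6, D: about -4. Region C is most negative.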